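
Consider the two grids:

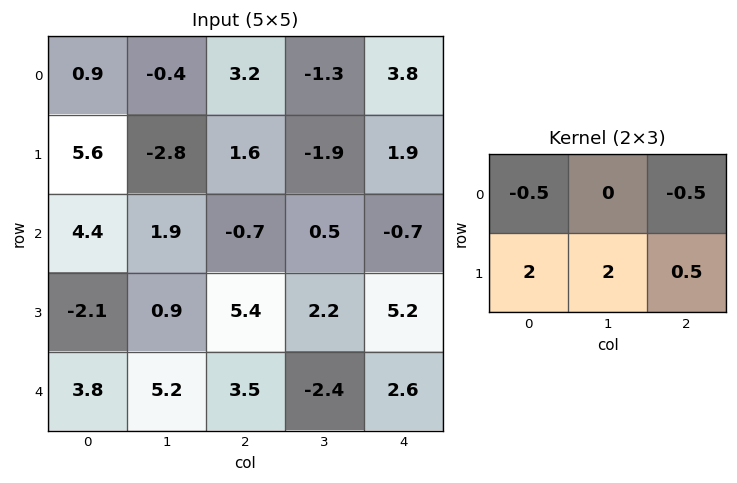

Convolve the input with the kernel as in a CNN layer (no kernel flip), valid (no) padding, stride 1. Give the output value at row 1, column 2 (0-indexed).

The receptive field on the input at this output position is [1.6 -1.9 1.9 / -0.7 0.5 -0.7]. Elementwise product with the kernel and sum: 1.6·-0.5 + 1.9·-0.5 + -0.7·2 + 0.5·2 + -0.7·0.5.

-2.5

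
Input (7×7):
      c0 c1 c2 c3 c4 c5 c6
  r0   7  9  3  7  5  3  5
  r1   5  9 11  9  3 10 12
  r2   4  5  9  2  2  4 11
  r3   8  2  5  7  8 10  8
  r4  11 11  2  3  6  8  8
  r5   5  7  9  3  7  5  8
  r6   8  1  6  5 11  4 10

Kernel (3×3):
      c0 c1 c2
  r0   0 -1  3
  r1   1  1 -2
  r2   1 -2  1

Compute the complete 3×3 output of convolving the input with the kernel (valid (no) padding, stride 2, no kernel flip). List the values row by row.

Output[0,0]: The receptive field on the input at this output position is [7 9 3 / 5 9 11 / 4 5 9]. Elementwise product with the kernel and sum: 9·-1 + 3·3 + 5·1 + 9·1 + 11·-2 + 4·1 + 5·-2 + 9·1.
Output[0,1]: The receptive field on the input at this output position is [3 7 5 / 11 9 3 / 9 2 2]. Elementwise product with the kernel and sum: 7·-1 + 5·3 + 11·1 + 9·1 + 3·-2 + 9·1 + 2·-2 + 2·1.

-5 29 6
13 2 29
1 20 25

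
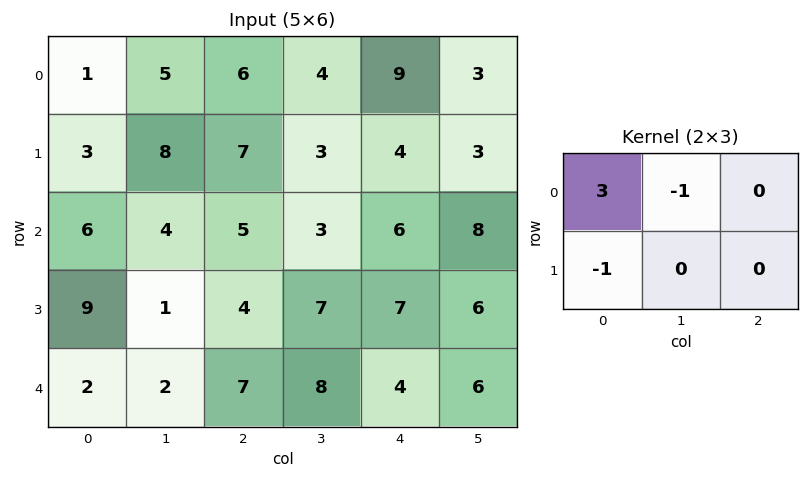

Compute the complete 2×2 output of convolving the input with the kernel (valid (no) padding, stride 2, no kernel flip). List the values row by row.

Output[0,0]: The receptive field on the input at this output position is [1 5 6 / 3 8 7]. Elementwise product with the kernel and sum: 1·3 + 5·-1 + 3·-1.

-5 7
5 8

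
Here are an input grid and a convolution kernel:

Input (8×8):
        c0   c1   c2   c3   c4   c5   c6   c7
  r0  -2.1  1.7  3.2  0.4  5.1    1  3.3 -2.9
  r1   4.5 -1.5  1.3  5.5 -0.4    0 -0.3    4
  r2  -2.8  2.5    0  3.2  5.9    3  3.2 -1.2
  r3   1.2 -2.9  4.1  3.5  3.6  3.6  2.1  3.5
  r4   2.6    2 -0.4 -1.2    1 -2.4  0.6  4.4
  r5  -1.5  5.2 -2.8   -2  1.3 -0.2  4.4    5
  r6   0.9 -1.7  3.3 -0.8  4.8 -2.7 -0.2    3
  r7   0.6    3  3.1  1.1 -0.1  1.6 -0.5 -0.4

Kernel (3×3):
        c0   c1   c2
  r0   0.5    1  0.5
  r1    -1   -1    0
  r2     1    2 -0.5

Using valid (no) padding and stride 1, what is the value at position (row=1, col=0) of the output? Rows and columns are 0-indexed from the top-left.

-4.95

The receptive field on the input at this output position is [4.5 -1.5 1.3 / -2.8 2.5 0 / 1.2 -2.9 4.1]. Elementwise product with the kernel and sum: 4.5·0.5 + -1.5·1 + 1.3·0.5 + -2.8·-1 + 2.5·-1 + 1.2·1 + -2.9·2 + 4.1·-0.5.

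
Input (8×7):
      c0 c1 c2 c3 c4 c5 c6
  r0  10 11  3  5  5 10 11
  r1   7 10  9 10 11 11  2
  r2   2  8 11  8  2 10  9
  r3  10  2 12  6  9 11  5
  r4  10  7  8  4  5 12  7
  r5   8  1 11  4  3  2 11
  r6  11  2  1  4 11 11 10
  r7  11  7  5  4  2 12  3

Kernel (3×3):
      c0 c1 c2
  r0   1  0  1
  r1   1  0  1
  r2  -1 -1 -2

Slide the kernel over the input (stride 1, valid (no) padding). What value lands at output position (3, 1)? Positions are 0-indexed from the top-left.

The receptive field on the input at this output position is [2 12 6 / 7 8 4 / 1 11 4]. Elementwise product with the kernel and sum: 2·1 + 6·1 + 7·1 + 4·1 + 1·-1 + 11·-1 + 4·-2.

-1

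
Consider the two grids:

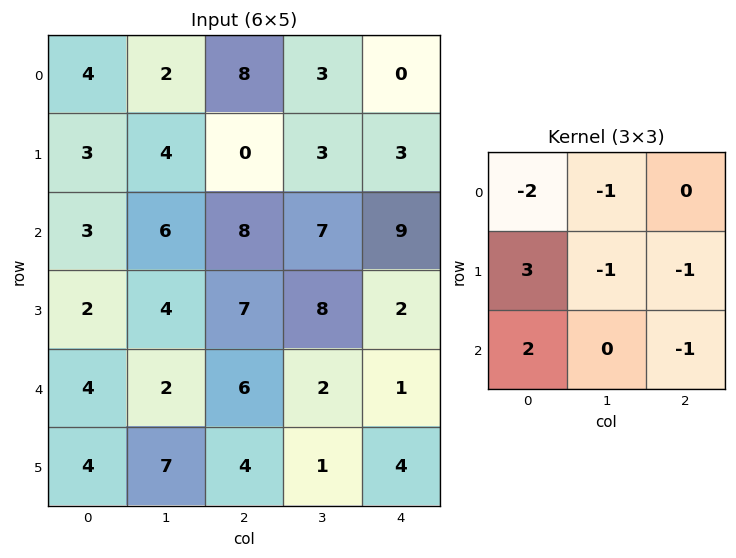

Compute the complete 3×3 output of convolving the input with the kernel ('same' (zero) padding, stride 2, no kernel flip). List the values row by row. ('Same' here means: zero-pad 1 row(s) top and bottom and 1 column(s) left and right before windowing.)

Output[0,0]: The receptive field on the zero-padded input at this output position is [0 0 0 / 0 4 2 / 0 3 4]. Elementwise product with the kernel and sum: 0·-2 + 0·-1 + 0·3 + 4·-1 + 2·-1 + 0·2 + 4·-1.

-10 0 15
-16 -5 19
-15 -4 -11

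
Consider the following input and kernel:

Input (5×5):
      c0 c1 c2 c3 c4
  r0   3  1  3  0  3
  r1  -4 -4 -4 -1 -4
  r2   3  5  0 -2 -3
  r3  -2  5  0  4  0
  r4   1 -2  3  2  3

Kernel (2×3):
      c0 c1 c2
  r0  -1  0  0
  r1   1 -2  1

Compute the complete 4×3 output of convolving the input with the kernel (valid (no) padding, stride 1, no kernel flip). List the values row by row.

Output[0,0]: The receptive field on the input at this output position is [3 1 3 / -4 -4 -4]. Elementwise product with the kernel and sum: 3·-1 + -4·1 + -4·-2 + -4·1.
Output[0,1]: The receptive field on the input at this output position is [1 3 0 / -4 -4 -1]. Elementwise product with the kernel and sum: 1·-1 + -4·1 + -4·-2 + -1·1.

-3 2 -9
-3 7 5
-15 4 -8
10 -11 2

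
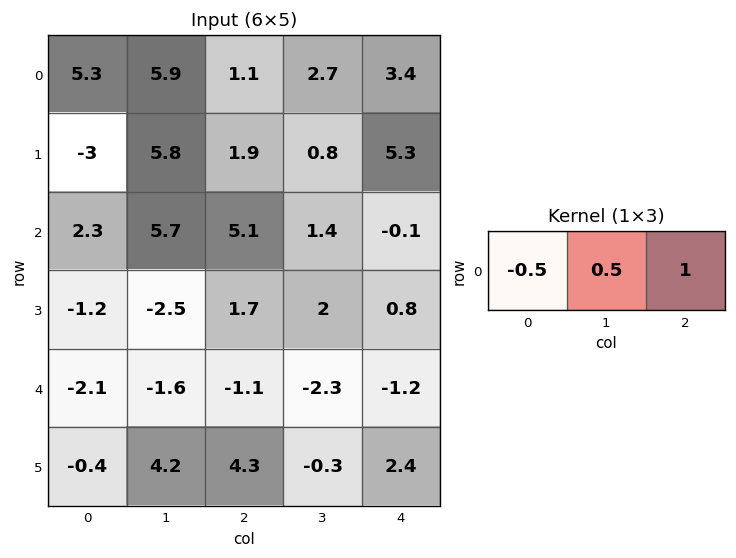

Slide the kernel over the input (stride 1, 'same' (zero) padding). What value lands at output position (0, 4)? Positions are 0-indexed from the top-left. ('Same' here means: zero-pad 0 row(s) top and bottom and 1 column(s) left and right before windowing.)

0.35

The receptive field on the zero-padded input at this output position is [2.7 3.4 0]. Elementwise product with the kernel and sum: 2.7·-0.5 + 3.4·0.5 + 0·1.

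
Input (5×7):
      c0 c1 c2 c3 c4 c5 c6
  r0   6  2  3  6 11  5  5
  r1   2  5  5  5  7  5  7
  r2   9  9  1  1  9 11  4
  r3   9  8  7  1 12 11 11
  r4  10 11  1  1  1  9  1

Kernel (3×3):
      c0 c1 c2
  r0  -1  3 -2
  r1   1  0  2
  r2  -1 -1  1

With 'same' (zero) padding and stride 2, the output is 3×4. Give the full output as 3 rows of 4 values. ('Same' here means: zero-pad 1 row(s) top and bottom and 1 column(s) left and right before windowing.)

7 9 9 -7
13 -3 27 5
33 24 32 31

Output[0,0]: The receptive field on the zero-padded input at this output position is [0 0 0 / 0 6 2 / 0 2 5]. Elementwise product with the kernel and sum: 0·-1 + 0·3 + 0·-2 + 0·1 + 2·2 + 0·-1 + 2·-1 + 5·1.
Output[0,1]: The receptive field on the zero-padded input at this output position is [0 0 0 / 2 3 6 / 5 5 5]. Elementwise product with the kernel and sum: 0·-1 + 0·3 + 0·-2 + 2·1 + 6·2 + 5·-1 + 5·-1 + 5·1.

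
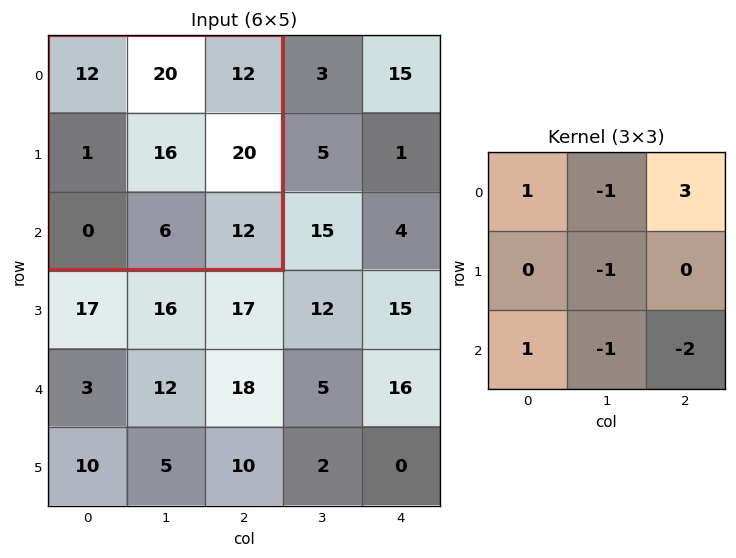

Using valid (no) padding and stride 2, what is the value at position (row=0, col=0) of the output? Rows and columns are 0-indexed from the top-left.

-18

The receptive field on the input at this output position is [12 20 12 / 1 16 20 / 0 6 12]. Elementwise product with the kernel and sum: 12·1 + 20·-1 + 12·3 + 16·-1 + 0·1 + 6·-1 + 12·-2.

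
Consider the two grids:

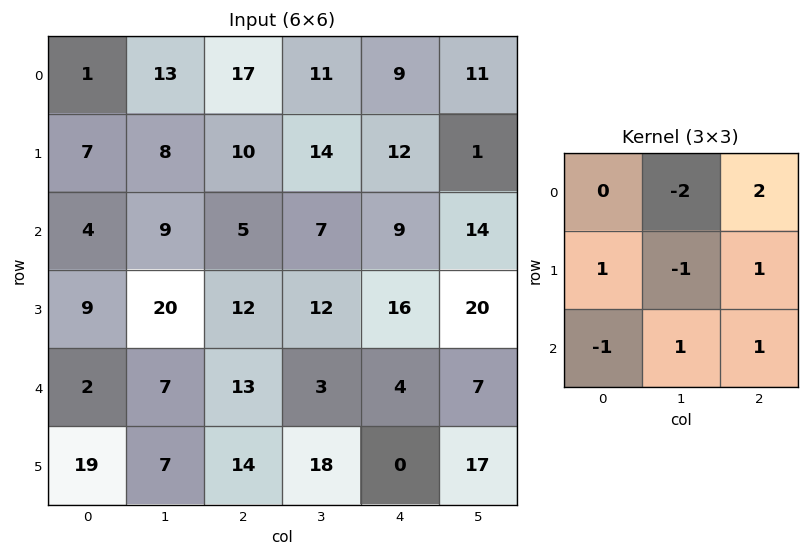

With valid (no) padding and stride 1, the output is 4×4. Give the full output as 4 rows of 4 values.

27 3 15 23
27 23 19 14
11 33 14 34
-6 22 26 13

Output[0,0]: The receptive field on the input at this output position is [1 13 17 / 7 8 10 / 4 9 5]. Elementwise product with the kernel and sum: 13·-2 + 17·2 + 7·1 + 8·-1 + 10·1 + 4·-1 + 9·1 + 5·1.
Output[0,1]: The receptive field on the input at this output position is [13 17 11 / 8 10 14 / 9 5 7]. Elementwise product with the kernel and sum: 17·-2 + 11·2 + 8·1 + 10·-1 + 14·1 + 9·-1 + 5·1 + 7·1.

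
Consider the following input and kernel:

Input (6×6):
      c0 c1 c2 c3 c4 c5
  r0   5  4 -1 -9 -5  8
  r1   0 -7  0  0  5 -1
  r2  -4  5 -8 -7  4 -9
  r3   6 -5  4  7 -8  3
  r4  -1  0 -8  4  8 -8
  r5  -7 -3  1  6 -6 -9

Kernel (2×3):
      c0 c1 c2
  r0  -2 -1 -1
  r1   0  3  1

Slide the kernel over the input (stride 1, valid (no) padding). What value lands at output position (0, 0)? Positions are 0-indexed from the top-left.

-34

The receptive field on the input at this output position is [5 4 -1 / 0 -7 0]. Elementwise product with the kernel and sum: 5·-2 + 4·-1 + -1·-1 + -7·3 + 0·1.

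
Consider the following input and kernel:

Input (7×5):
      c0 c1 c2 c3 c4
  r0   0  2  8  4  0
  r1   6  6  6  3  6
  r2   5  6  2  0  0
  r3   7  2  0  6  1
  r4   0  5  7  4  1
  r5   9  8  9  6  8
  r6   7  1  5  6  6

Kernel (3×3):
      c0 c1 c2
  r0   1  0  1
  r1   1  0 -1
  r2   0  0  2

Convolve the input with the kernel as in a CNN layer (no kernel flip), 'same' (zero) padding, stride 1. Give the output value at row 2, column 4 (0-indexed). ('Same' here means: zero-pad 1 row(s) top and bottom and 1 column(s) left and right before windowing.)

The receptive field on the zero-padded input at this output position is [3 6 0 / 0 0 0 / 6 1 0]. Elementwise product with the kernel and sum: 3·1 + 0·1 + 0·1 + 0·-1 + 0·2.

3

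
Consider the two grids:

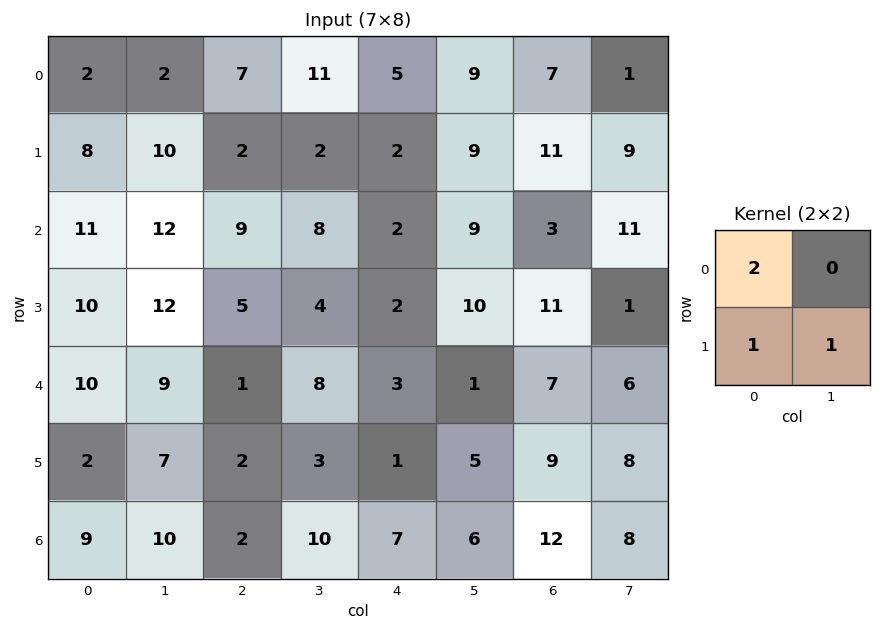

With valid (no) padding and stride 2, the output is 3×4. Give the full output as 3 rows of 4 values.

22 18 21 34
44 27 16 18
29 7 12 31

Output[0,0]: The receptive field on the input at this output position is [2 2 / 8 10]. Elementwise product with the kernel and sum: 2·2 + 8·1 + 10·1.
Output[0,1]: The receptive field on the input at this output position is [7 11 / 2 2]. Elementwise product with the kernel and sum: 7·2 + 2·1 + 2·1.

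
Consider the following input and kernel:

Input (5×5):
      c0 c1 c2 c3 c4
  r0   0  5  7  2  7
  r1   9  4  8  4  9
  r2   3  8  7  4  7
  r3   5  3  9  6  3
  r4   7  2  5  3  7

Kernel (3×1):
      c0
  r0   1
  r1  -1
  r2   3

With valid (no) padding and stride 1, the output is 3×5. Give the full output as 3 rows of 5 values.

0 25 20 10 19
21 5 28 18 11
19 11 13 7 25

Output[0,0]: The receptive field on the input at this output position is [0 / 9 / 3]. Elementwise product with the kernel and sum: 0·1 + 9·-1 + 3·3.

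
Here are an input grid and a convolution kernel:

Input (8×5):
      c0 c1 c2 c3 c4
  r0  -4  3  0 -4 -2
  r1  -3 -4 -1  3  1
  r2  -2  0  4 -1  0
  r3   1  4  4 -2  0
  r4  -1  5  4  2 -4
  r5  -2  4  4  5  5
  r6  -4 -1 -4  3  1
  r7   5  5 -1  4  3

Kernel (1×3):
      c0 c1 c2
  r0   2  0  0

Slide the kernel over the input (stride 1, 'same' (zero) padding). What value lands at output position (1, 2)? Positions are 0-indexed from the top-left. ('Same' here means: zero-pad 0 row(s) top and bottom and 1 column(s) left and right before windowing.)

-8

The receptive field on the zero-padded input at this output position is [-4 -1 3]. Elementwise product with the kernel and sum: -4·2.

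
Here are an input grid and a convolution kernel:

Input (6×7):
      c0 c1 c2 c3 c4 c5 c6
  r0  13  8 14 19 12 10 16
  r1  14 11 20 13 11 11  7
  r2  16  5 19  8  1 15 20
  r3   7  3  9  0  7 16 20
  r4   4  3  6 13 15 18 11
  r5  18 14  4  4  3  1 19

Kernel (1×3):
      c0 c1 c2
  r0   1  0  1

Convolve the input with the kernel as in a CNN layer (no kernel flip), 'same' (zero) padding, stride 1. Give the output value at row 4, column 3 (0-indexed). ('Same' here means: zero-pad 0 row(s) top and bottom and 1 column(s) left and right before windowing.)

The receptive field on the zero-padded input at this output position is [6 13 15]. Elementwise product with the kernel and sum: 6·1 + 15·1.

21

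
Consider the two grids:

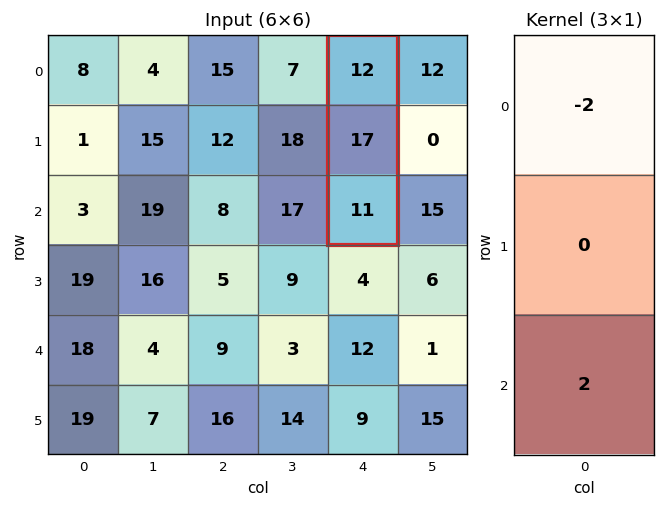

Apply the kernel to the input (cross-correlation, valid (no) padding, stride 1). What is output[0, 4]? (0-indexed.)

-2

The receptive field on the input at this output position is [12 / 17 / 11]. Elementwise product with the kernel and sum: 12·-2 + 11·2.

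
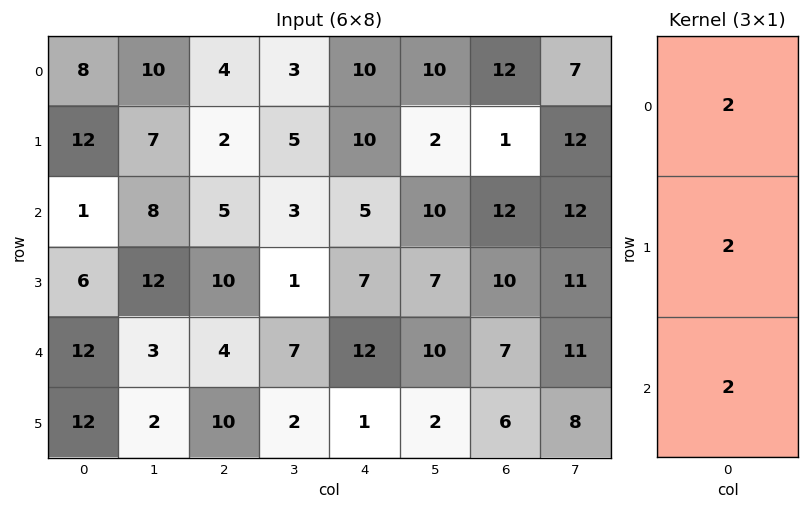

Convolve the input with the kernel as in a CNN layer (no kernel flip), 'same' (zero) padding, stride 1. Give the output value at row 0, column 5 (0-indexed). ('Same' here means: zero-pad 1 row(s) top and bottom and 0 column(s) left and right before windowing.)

The receptive field on the zero-padded input at this output position is [0 / 10 / 2]. Elementwise product with the kernel and sum: 0·2 + 10·2 + 2·2.

24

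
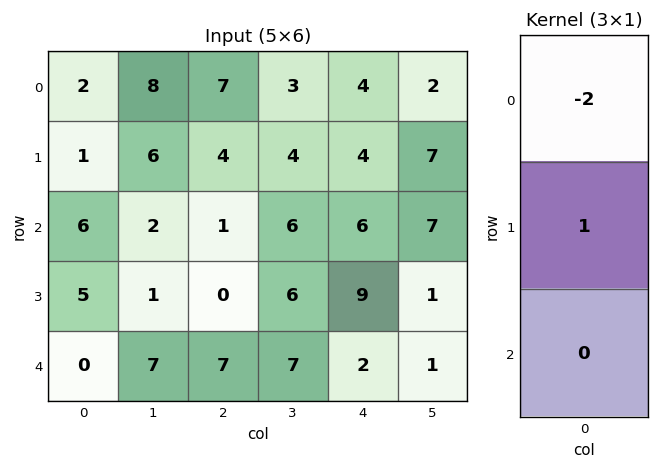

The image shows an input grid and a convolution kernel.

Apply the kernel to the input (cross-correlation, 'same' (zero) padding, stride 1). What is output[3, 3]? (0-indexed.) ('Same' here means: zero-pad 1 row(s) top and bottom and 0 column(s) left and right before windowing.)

The receptive field on the zero-padded input at this output position is [6 / 6 / 7]. Elementwise product with the kernel and sum: 6·-2 + 6·1.

-6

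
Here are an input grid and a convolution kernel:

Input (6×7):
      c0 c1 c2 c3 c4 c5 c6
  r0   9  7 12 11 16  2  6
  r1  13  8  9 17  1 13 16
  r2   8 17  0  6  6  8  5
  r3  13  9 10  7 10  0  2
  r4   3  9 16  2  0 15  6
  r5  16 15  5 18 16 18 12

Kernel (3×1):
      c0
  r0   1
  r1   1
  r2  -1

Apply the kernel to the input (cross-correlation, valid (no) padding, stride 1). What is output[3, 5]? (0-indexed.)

The receptive field on the input at this output position is [0 / 15 / 18]. Elementwise product with the kernel and sum: 0·1 + 15·1 + 18·-1.

-3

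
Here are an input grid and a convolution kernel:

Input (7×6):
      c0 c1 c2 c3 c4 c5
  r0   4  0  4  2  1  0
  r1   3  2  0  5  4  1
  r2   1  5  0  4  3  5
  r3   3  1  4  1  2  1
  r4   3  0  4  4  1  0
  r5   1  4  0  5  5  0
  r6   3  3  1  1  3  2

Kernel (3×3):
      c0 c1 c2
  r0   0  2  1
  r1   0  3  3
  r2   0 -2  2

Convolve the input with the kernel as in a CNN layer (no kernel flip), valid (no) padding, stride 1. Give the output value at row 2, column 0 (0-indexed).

The receptive field on the input at this output position is [1 5 0 / 3 1 4 / 3 0 4]. Elementwise product with the kernel and sum: 5·2 + 0·1 + 1·3 + 4·3 + 0·-2 + 4·2.

33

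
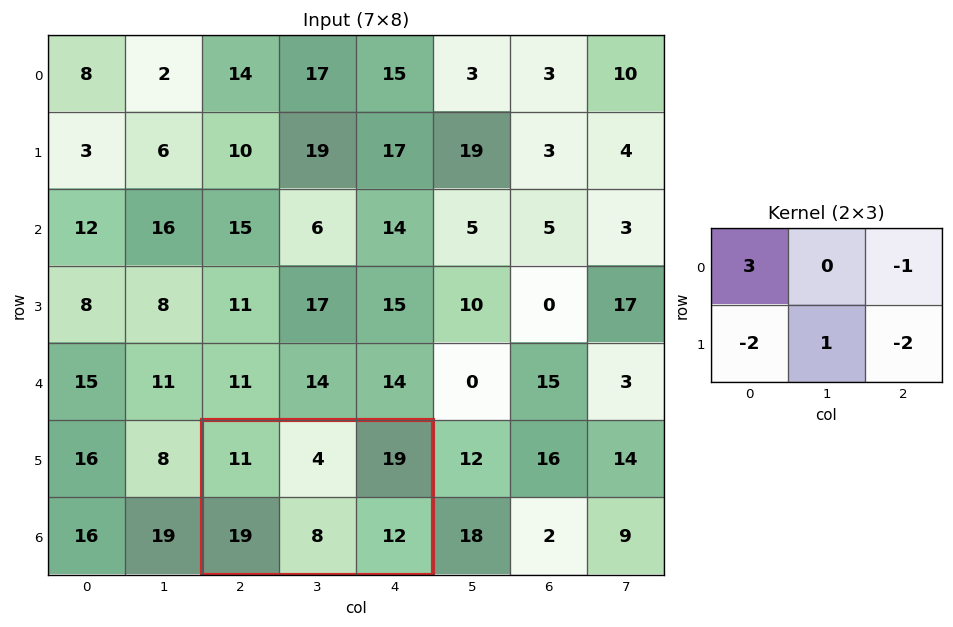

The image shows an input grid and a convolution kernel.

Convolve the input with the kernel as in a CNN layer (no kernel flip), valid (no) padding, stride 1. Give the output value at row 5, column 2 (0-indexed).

The receptive field on the input at this output position is [11 4 19 / 19 8 12]. Elementwise product with the kernel and sum: 11·3 + 19·-1 + 19·-2 + 8·1 + 12·-2.

-40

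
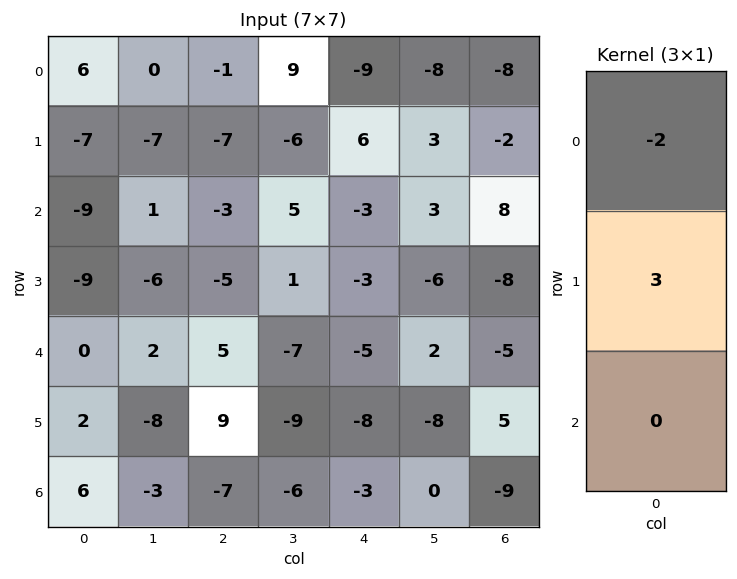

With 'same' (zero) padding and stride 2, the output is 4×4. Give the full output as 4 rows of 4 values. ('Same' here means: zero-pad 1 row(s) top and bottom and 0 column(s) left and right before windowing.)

18 -3 -27 -24
-13 5 -21 28
18 25 -9 1
14 -39 7 -37

Output[0,0]: The receptive field on the zero-padded input at this output position is [0 / 6 / -7]. Elementwise product with the kernel and sum: 0·-2 + 6·3.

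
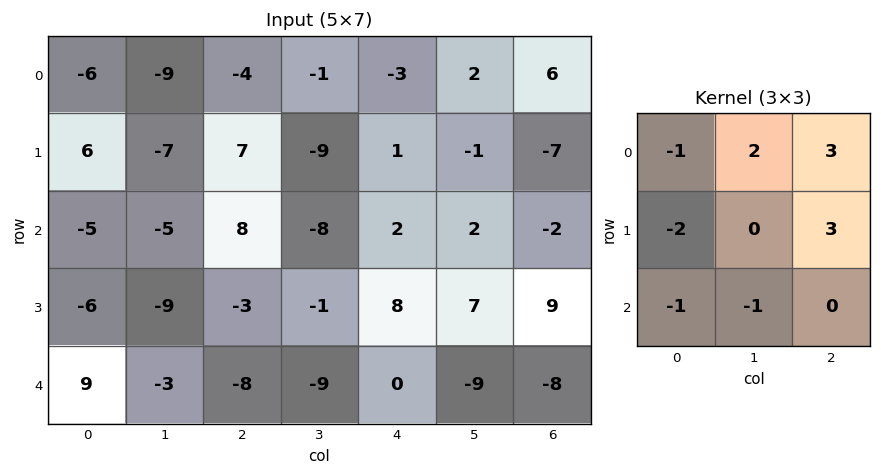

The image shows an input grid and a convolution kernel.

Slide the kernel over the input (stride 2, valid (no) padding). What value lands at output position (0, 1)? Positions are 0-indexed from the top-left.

The receptive field on the input at this output position is [-4 -1 -3 / 7 -9 1 / 8 -8 2]. Elementwise product with the kernel and sum: -4·-1 + -1·2 + -3·3 + 7·-2 + 1·3 + 8·-1 + -8·-1.

-18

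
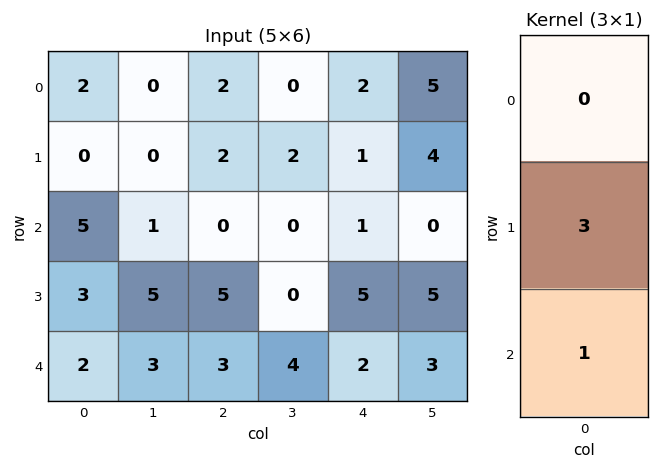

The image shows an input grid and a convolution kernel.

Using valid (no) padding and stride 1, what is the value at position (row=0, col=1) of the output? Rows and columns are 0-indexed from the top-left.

1

The receptive field on the input at this output position is [0 / 0 / 1]. Elementwise product with the kernel and sum: 0·3 + 1·1.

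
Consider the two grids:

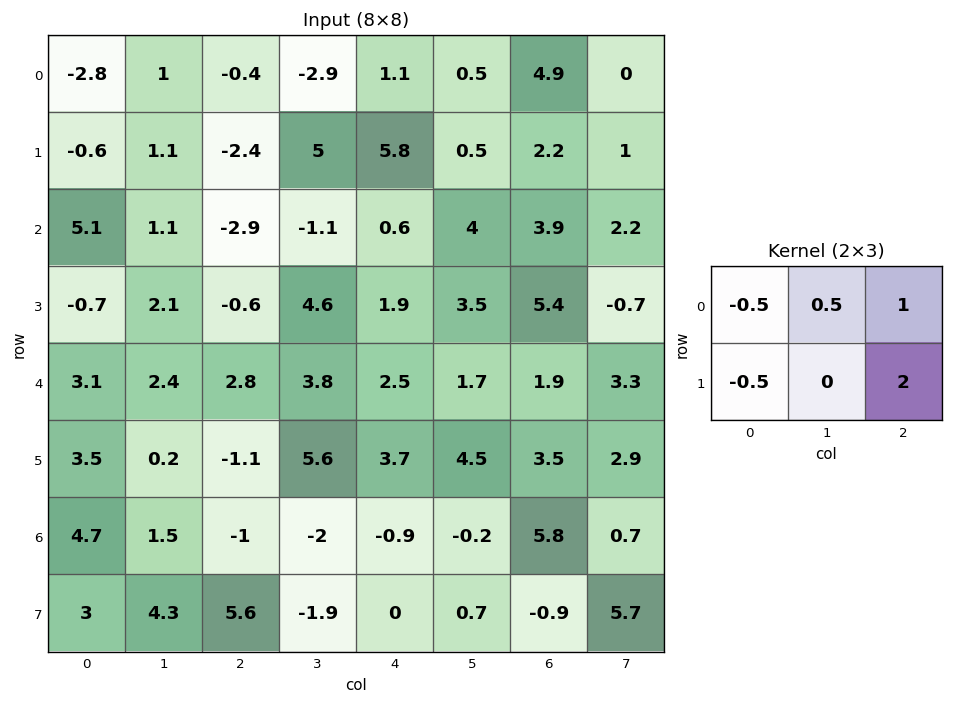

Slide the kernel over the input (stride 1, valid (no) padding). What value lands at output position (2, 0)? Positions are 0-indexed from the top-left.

-5.75

The receptive field on the input at this output position is [5.1 1.1 -2.9 / -0.7 2.1 -0.6]. Elementwise product with the kernel and sum: 5.1·-0.5 + 1.1·0.5 + -2.9·1 + -0.7·-0.5 + -0.6·2.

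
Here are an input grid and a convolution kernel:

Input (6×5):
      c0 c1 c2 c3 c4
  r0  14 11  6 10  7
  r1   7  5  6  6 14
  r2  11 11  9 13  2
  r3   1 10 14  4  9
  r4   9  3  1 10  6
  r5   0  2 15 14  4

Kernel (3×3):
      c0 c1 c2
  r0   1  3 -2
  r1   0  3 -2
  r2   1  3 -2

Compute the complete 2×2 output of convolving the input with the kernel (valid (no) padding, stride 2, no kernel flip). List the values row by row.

Output[0,0]: The receptive field on the input at this output position is [14 11 6 / 7 5 6 / 11 11 9]. Elementwise product with the kernel and sum: 14·1 + 11·3 + 6·-2 + 5·3 + 6·-2 + 11·1 + 11·3 + 9·-2.

64 56
44 57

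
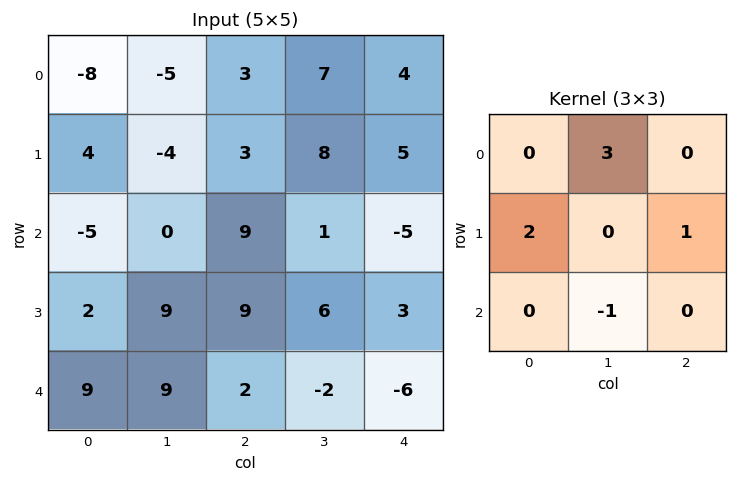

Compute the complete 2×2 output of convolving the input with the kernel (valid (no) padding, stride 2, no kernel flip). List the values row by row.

-4 31
4 26

Output[0,0]: The receptive field on the input at this output position is [-8 -5 3 / 4 -4 3 / -5 0 9]. Elementwise product with the kernel and sum: -5·3 + 4·2 + 3·1 + 0·-1.
Output[0,1]: The receptive field on the input at this output position is [3 7 4 / 3 8 5 / 9 1 -5]. Elementwise product with the kernel and sum: 7·3 + 3·2 + 5·1 + 1·-1.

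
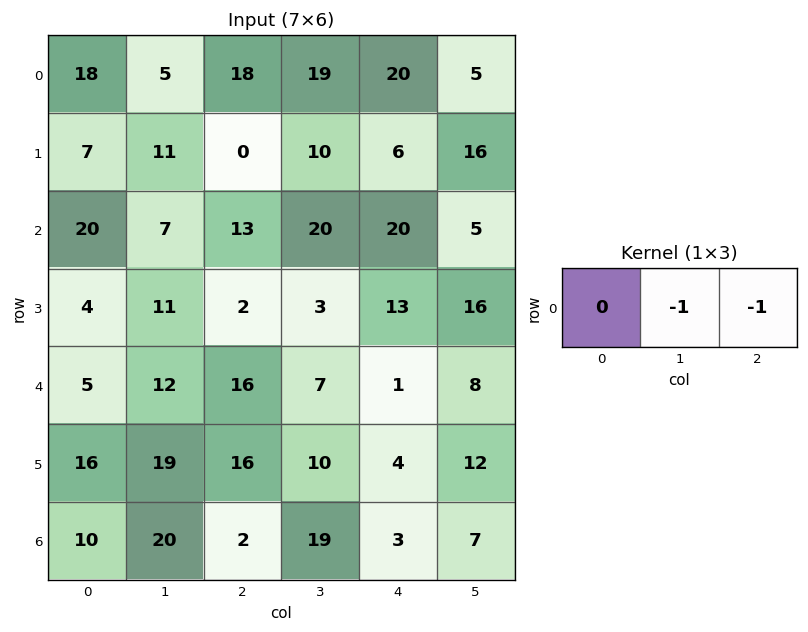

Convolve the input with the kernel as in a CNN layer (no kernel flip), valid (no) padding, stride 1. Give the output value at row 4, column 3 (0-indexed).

The receptive field on the input at this output position is [7 1 8]. Elementwise product with the kernel and sum: 1·-1 + 8·-1.

-9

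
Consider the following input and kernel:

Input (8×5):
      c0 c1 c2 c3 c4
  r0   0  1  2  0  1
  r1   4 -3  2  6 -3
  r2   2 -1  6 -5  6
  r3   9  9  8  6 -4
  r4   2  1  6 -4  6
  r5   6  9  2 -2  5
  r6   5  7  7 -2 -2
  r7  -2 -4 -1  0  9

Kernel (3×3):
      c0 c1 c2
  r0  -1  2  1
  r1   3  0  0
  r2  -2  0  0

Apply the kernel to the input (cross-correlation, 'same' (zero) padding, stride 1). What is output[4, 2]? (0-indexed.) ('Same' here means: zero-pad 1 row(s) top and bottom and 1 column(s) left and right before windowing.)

-2

The receptive field on the zero-padded input at this output position is [9 8 6 / 1 6 -4 / 9 2 -2]. Elementwise product with the kernel and sum: 9·-1 + 8·2 + 6·1 + 1·3 + 9·-2.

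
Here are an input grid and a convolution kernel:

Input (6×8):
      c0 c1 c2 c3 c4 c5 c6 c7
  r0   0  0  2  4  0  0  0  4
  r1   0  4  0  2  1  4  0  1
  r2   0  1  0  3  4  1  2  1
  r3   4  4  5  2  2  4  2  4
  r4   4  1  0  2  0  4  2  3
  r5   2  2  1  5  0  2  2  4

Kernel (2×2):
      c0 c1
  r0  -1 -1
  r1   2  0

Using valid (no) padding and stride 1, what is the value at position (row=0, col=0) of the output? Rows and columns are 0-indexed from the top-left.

The receptive field on the input at this output position is [0 0 / 0 4]. Elementwise product with the kernel and sum: 0·-1 + 0·-1 + 0·2.

0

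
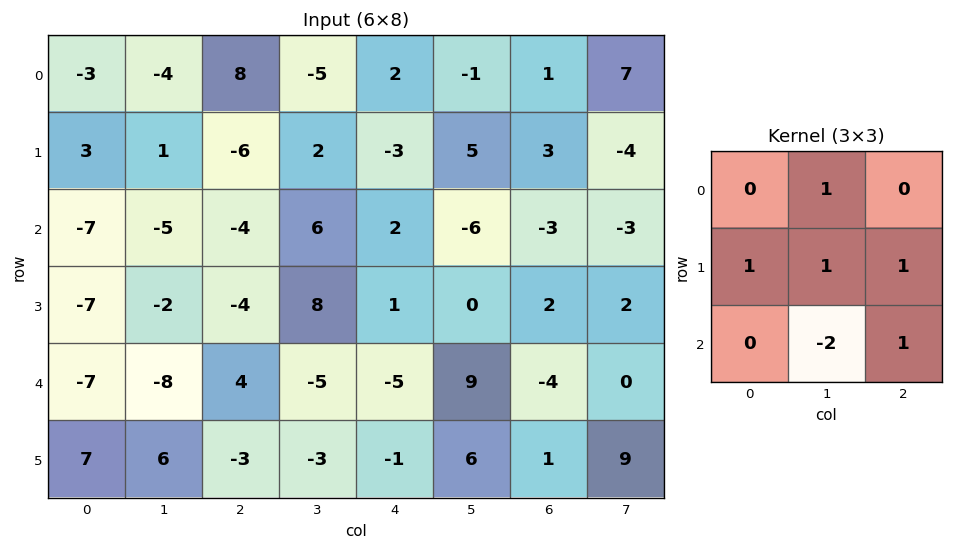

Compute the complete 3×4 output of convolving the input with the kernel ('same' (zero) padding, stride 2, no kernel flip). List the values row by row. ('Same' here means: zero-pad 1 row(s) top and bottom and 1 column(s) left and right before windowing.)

Output[0,0]: The receptive field on the zero-padded input at this output position is [0 0 0 / 0 -3 -4 / 0 3 1]. Elementwise product with the kernel and sum: 0·1 + 0·1 + -3·1 + -4·1 + 3·-2 + 1·1.
Output[0,1]: The receptive field on the zero-padded input at this output position is [0 0 0 / -4 8 -5 / 1 -6 2]. Elementwise product with the kernel and sum: 0·1 + -4·1 + 8·1 + -5·1 + -6·-2 + 2·1.

-12 13 7 -3
3 7 -3 -11
-30 -10 8 14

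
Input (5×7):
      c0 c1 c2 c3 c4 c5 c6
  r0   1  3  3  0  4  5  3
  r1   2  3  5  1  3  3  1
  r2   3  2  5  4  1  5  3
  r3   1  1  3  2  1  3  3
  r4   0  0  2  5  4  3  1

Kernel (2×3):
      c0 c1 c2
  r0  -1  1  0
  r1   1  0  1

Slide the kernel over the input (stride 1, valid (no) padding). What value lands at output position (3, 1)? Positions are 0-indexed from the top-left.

The receptive field on the input at this output position is [1 3 2 / 0 2 5]. Elementwise product with the kernel and sum: 1·-1 + 3·1 + 0·1 + 5·1.

7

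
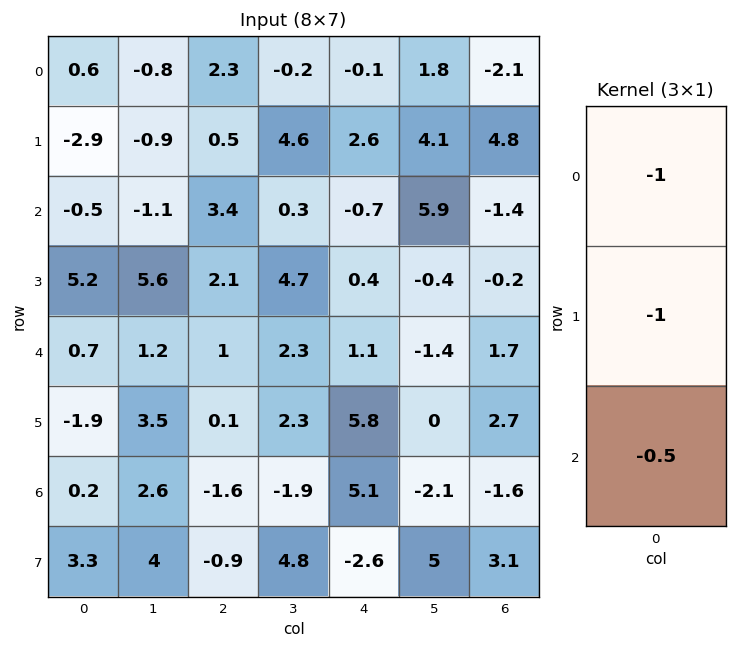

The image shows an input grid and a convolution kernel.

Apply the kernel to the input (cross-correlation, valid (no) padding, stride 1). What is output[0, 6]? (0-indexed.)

The receptive field on the input at this output position is [-2.1 / 4.8 / -1.4]. Elementwise product with the kernel and sum: -2.1·-1 + 4.8·-1 + -1.4·-0.5.

-2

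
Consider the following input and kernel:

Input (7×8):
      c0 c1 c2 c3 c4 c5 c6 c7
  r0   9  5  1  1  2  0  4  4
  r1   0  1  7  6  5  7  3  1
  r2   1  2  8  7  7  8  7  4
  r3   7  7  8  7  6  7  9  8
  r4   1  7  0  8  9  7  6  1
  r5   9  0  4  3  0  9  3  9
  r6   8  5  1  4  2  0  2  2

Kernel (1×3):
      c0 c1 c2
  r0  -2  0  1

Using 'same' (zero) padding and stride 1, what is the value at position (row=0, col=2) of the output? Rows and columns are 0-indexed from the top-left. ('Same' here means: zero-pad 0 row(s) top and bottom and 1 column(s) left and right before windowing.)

-9

The receptive field on the zero-padded input at this output position is [5 1 1]. Elementwise product with the kernel and sum: 5·-2 + 1·1.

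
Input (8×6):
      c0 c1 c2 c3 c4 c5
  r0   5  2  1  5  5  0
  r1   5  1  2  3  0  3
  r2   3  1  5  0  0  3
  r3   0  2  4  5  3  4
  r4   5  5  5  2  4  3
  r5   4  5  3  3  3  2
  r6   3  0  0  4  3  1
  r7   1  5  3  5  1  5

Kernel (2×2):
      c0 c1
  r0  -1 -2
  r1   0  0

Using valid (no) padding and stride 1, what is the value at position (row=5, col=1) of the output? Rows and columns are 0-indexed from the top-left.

-11

The receptive field on the input at this output position is [5 3 / 0 0]. Elementwise product with the kernel and sum: 5·-1 + 3·-2.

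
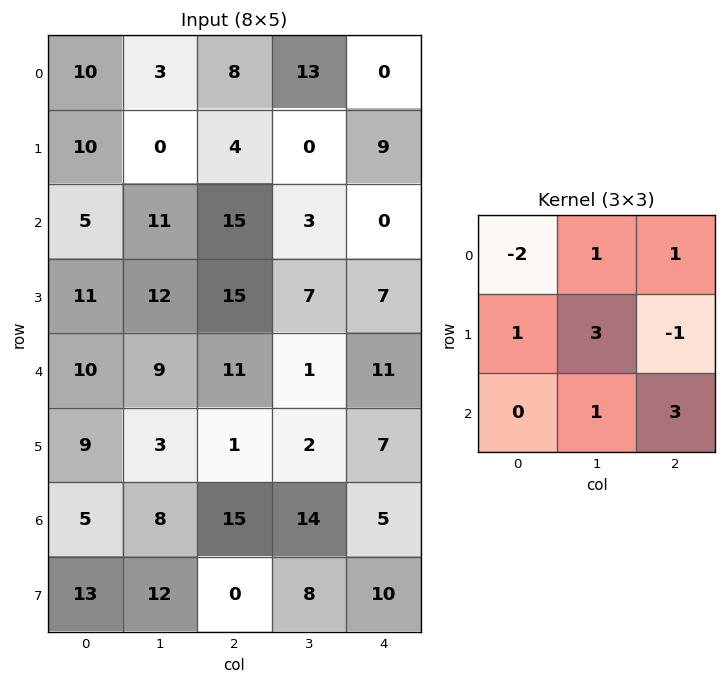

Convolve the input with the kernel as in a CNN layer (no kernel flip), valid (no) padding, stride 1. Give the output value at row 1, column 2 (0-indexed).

The receptive field on the input at this output position is [4 0 9 / 15 3 0 / 15 7 7]. Elementwise product with the kernel and sum: 4·-2 + 0·1 + 9·1 + 15·1 + 3·3 + 0·-1 + 7·1 + 7·3.

53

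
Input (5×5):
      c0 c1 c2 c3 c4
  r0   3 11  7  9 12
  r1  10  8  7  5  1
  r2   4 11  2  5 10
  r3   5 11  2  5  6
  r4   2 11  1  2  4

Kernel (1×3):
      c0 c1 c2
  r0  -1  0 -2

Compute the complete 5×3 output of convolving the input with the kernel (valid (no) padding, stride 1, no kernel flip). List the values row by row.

-17 -29 -31
-24 -18 -9
-8 -21 -22
-9 -21 -14
-4 -15 -9

Output[0,0]: The receptive field on the input at this output position is [3 11 7]. Elementwise product with the kernel and sum: 3·-1 + 7·-2.
Output[0,1]: The receptive field on the input at this output position is [11 7 9]. Elementwise product with the kernel and sum: 11·-1 + 9·-2.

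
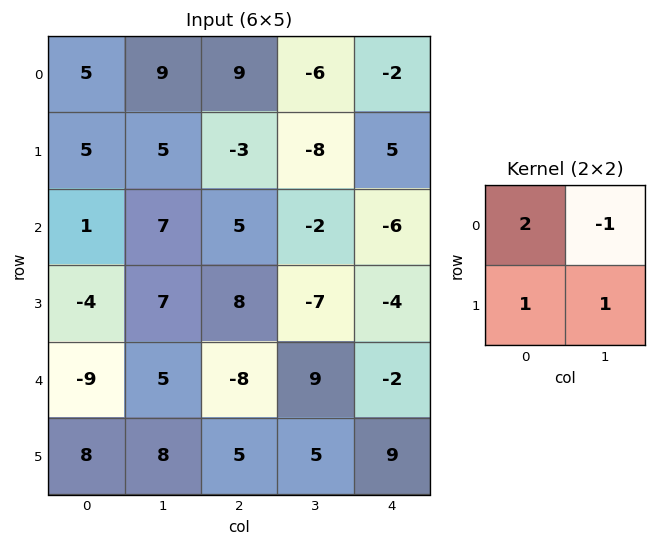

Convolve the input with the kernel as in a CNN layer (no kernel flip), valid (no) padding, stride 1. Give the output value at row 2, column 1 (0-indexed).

The receptive field on the input at this output position is [7 5 / 7 8]. Elementwise product with the kernel and sum: 7·2 + 5·-1 + 7·1 + 8·1.

24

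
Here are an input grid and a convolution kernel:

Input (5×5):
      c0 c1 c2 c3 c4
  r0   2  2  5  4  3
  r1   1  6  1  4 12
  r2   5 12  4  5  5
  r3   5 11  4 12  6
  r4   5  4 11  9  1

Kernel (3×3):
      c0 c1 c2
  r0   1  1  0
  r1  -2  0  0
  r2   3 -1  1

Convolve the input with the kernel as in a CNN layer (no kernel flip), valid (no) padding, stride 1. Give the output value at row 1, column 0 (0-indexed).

5

The receptive field on the input at this output position is [1 6 1 / 5 12 4 / 5 11 4]. Elementwise product with the kernel and sum: 1·1 + 6·1 + 5·-2 + 5·3 + 11·-1 + 4·1.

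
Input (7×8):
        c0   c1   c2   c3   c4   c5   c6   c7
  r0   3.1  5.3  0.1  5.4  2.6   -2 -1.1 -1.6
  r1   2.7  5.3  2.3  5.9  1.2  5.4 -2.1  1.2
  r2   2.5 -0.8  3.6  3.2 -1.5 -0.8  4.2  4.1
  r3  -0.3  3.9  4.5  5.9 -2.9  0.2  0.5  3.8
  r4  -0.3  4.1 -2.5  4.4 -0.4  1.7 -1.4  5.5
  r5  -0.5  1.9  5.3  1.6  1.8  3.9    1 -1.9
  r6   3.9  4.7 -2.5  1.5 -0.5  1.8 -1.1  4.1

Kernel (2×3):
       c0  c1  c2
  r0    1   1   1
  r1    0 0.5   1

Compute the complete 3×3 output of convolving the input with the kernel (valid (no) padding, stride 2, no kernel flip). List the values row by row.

13.45 12.25 0.1
11.75 5.35 2.5
7.55 4.1 2.85

Output[0,0]: The receptive field on the input at this output position is [3.1 5.3 0.1 / 2.7 5.3 2.3]. Elementwise product with the kernel and sum: 3.1·1 + 5.3·1 + 0.1·1 + 5.3·0.5 + 2.3·1.
Output[0,1]: The receptive field on the input at this output position is [0.1 5.4 2.6 / 2.3 5.9 1.2]. Elementwise product with the kernel and sum: 0.1·1 + 5.4·1 + 2.6·1 + 5.9·0.5 + 1.2·1.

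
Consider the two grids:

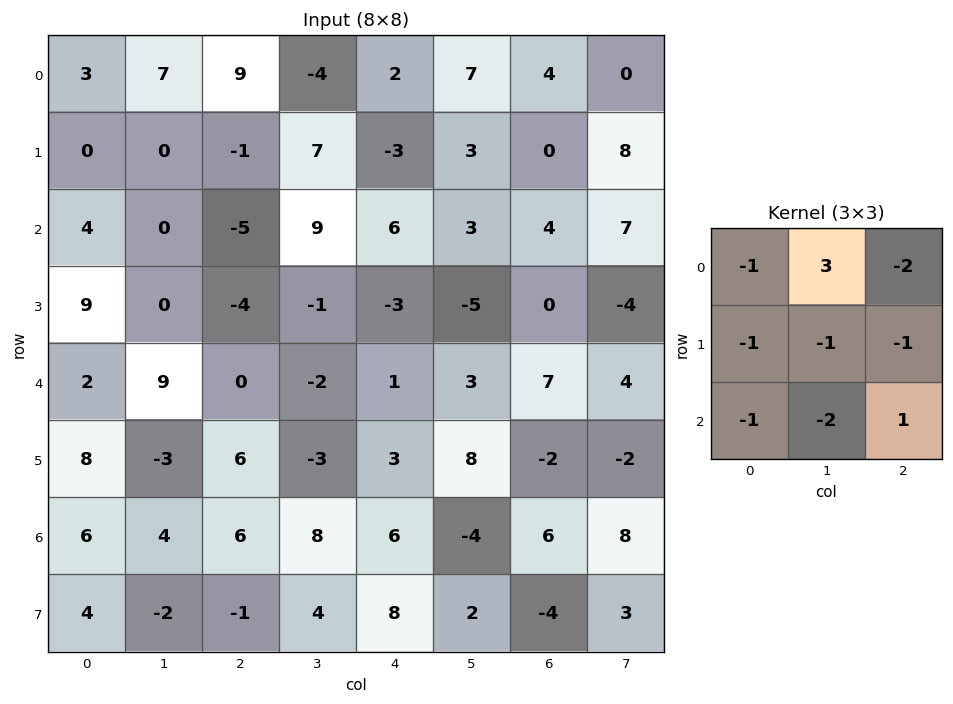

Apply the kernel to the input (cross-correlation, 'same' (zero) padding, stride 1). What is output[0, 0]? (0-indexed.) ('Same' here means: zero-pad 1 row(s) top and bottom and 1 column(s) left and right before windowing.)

-10

The receptive field on the zero-padded input at this output position is [0 0 0 / 0 3 7 / 0 0 0]. Elementwise product with the kernel and sum: 0·-1 + 0·3 + 0·-2 + 0·-1 + 3·-1 + 7·-1 + 0·-1 + 0·-2 + 0·1.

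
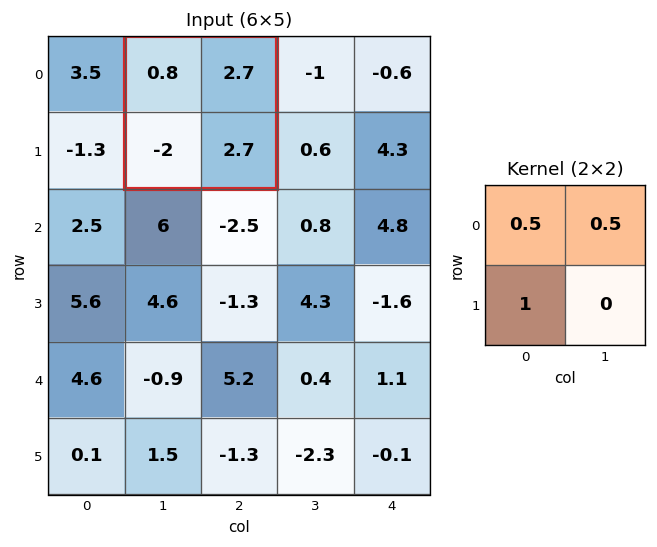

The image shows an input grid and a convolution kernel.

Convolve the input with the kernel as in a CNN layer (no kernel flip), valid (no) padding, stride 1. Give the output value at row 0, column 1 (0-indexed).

-0.25

The receptive field on the input at this output position is [0.8 2.7 / -2 2.7]. Elementwise product with the kernel and sum: 0.8·0.5 + 2.7·0.5 + -2·1.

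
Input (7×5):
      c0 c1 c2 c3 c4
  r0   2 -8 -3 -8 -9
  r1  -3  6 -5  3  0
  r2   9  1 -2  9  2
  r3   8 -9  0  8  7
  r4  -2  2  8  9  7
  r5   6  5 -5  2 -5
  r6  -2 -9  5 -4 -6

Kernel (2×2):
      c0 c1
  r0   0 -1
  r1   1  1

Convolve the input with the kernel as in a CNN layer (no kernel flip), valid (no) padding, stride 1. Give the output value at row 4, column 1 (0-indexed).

The receptive field on the input at this output position is [2 8 / 5 -5]. Elementwise product with the kernel and sum: 8·-1 + 5·1 + -5·1.

-8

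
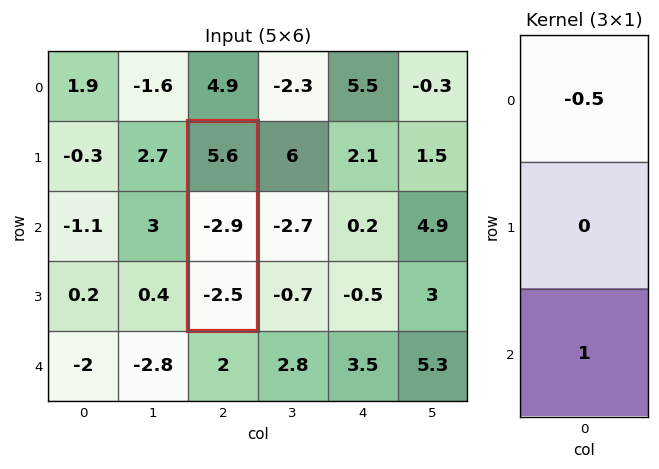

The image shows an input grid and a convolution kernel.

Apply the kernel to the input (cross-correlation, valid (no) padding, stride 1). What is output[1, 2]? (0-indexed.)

The receptive field on the input at this output position is [5.6 / -2.9 / -2.5]. Elementwise product with the kernel and sum: 5.6·-0.5 + -2.5·1.

-5.3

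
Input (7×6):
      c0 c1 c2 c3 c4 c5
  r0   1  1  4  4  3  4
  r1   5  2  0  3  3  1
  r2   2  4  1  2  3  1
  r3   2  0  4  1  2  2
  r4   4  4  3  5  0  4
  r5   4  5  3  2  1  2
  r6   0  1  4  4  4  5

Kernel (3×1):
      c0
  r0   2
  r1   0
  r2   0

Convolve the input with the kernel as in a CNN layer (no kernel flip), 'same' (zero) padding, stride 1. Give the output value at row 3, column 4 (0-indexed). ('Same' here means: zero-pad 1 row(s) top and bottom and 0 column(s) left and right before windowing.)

6

The receptive field on the zero-padded input at this output position is [3 / 2 / 0]. Elementwise product with the kernel and sum: 3·2.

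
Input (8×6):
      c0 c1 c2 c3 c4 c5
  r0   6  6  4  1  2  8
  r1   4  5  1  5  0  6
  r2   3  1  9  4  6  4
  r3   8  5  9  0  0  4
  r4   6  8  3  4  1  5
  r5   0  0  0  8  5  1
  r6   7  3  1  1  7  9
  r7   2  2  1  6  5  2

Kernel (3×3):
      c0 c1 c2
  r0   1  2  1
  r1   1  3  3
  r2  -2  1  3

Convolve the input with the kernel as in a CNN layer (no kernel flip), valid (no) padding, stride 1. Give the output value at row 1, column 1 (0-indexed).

The receptive field on the input at this output position is [5 1 5 / 1 9 4 / 5 9 0]. Elementwise product with the kernel and sum: 5·1 + 1·2 + 5·1 + 1·1 + 9·3 + 4·3 + 5·-2 + 9·1 + 0·3.

51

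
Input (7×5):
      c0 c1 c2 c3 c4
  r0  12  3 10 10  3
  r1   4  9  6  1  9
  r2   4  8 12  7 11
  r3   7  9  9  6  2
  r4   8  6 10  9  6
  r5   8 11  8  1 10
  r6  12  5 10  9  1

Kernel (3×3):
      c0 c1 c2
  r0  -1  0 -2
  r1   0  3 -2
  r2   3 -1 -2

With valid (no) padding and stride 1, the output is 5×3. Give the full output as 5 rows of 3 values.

Output[0,0]: The receptive field on the input at this output position is [12 3 10 / 4 9 6 / 4 8 12]. Elementwise product with the kernel and sum: 12·-1 + 10·-2 + 9·3 + 6·-2 + 4·3 + 8·-1 + 12·-2.
Output[0,1]: The receptive field on the input at this output position is [3 10 10 / 9 6 1 / 8 12 7]. Elementwise product with the kernel and sum: 3·-1 + 10·-2 + 6·3 + 1·-2 + 8·3 + 12·-1 + 7·-2.

-37 -9 -24
-22 17 -8
-21 -17 -11
-30 14 5
0 -15 -20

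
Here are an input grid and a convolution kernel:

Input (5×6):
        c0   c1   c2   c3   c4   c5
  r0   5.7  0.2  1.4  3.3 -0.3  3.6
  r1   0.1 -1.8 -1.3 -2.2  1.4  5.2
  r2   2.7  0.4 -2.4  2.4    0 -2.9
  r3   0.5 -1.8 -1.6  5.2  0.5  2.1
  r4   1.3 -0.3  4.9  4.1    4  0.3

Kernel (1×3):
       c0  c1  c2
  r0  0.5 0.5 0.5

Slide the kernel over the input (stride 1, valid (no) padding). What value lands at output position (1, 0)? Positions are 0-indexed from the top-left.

-1.5

The receptive field on the input at this output position is [0.1 -1.8 -1.3]. Elementwise product with the kernel and sum: 0.1·0.5 + -1.8·0.5 + -1.3·0.5.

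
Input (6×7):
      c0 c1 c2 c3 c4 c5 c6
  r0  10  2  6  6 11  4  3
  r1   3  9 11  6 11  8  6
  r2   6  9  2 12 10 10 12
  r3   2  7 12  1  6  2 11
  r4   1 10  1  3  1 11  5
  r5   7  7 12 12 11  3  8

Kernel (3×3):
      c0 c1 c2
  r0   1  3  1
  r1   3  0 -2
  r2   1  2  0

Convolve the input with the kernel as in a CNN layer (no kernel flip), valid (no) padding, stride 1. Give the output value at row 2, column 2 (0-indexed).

79

The receptive field on the input at this output position is [2 12 10 / 12 1 6 / 1 3 1]. Elementwise product with the kernel and sum: 2·1 + 12·3 + 10·1 + 12·3 + 6·-2 + 1·1 + 3·2.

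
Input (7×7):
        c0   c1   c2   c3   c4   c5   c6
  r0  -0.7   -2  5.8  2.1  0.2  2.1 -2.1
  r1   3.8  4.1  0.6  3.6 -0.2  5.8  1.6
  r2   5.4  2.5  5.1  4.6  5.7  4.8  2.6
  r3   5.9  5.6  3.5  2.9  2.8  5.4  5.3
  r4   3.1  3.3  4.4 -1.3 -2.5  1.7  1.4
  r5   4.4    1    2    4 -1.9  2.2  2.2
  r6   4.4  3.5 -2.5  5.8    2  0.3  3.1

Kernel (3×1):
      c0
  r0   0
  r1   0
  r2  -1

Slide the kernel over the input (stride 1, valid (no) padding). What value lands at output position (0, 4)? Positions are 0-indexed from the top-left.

-5.7

The receptive field on the input at this output position is [0.2 / -0.2 / 5.7]. Elementwise product with the kernel and sum: 5.7·-1.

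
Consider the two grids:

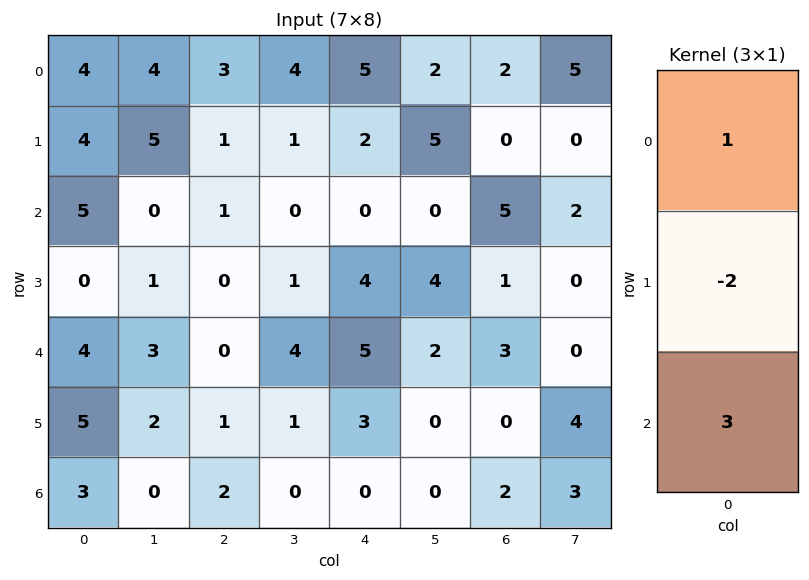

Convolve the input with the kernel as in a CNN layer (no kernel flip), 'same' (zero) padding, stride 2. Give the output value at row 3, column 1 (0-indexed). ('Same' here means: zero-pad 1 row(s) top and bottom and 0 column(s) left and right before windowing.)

The receptive field on the zero-padded input at this output position is [1 / 2 / 0]. Elementwise product with the kernel and sum: 1·1 + 2·-2 + 0·3.

-3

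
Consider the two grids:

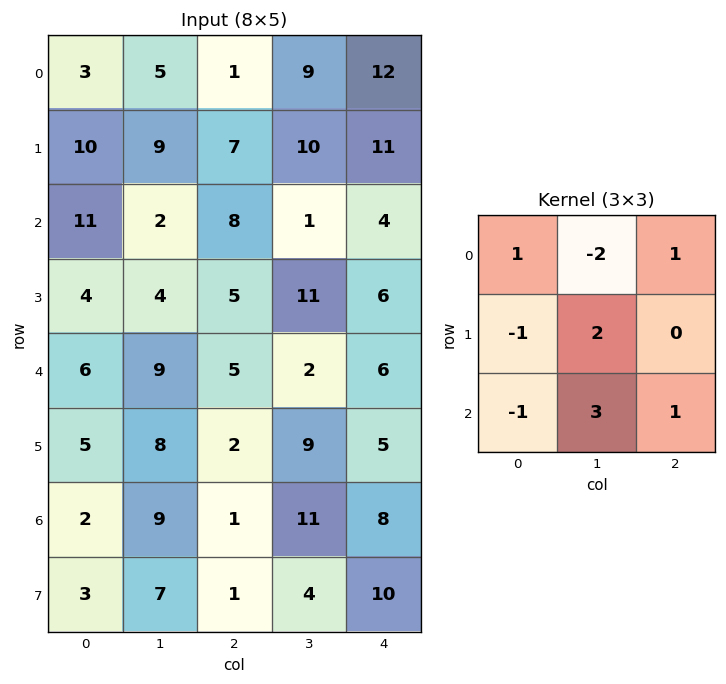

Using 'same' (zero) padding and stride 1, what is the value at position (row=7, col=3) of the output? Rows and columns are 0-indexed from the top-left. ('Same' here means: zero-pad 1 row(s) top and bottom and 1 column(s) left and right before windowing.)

The receptive field on the zero-padded input at this output position is [1 11 8 / 1 4 10 / 0 0 0]. Elementwise product with the kernel and sum: 1·1 + 11·-2 + 8·1 + 1·-1 + 4·2 + 0·-1 + 0·3 + 0·1.

-6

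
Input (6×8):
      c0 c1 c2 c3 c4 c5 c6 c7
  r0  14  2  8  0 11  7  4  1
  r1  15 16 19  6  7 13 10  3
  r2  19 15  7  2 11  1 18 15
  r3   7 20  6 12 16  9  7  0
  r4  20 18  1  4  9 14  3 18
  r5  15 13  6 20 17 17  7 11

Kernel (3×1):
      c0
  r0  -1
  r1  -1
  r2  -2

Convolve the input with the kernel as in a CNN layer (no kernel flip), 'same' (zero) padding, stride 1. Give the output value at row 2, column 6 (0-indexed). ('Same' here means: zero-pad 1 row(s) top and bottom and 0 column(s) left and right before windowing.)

-42

The receptive field on the zero-padded input at this output position is [10 / 18 / 7]. Elementwise product with the kernel and sum: 10·-1 + 18·-1 + 7·-2.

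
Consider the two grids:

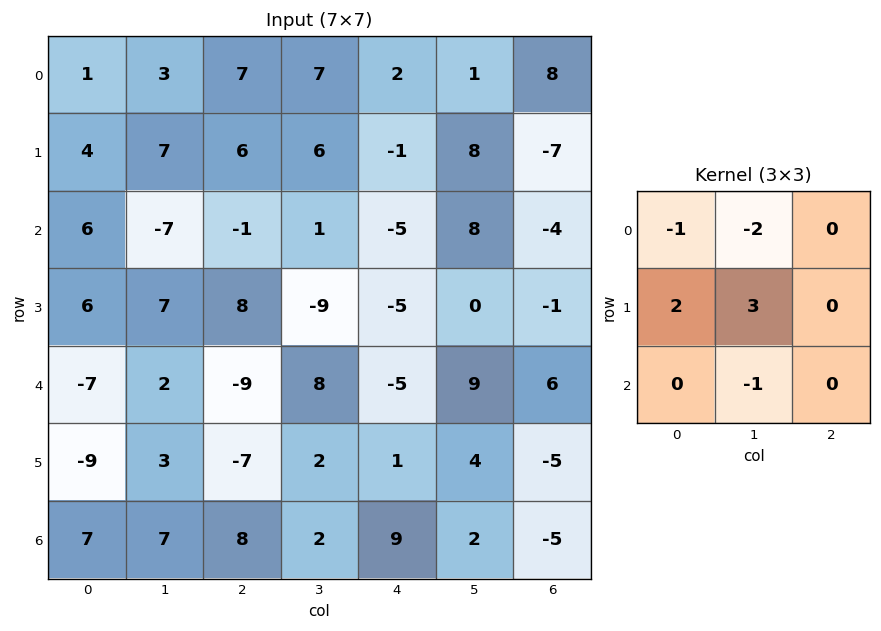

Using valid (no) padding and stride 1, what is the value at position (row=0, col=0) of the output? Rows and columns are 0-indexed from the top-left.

29

The receptive field on the input at this output position is [1 3 7 / 4 7 6 / 6 -7 -1]. Elementwise product with the kernel and sum: 1·-1 + 3·-2 + 4·2 + 7·3 + -7·-1.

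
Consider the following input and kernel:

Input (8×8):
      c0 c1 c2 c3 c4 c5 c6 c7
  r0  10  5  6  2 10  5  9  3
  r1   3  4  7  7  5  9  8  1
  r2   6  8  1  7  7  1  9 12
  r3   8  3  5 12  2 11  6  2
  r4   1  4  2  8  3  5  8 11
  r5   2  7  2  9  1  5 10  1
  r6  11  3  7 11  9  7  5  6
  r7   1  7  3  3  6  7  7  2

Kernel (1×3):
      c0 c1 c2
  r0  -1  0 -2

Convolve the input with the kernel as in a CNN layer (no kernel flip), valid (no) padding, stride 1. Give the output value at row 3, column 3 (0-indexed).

-34

The receptive field on the input at this output position is [12 2 11]. Elementwise product with the kernel and sum: 12·-1 + 11·-2.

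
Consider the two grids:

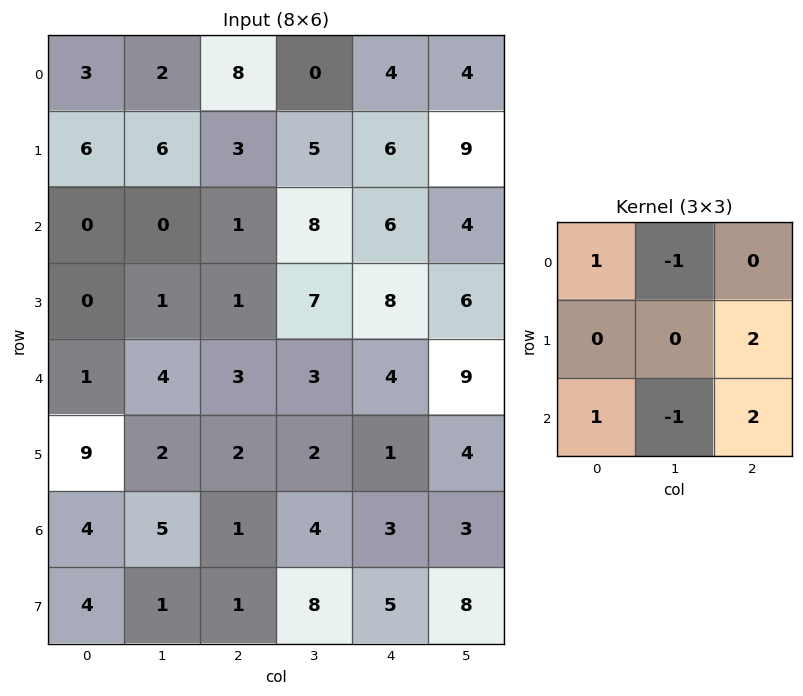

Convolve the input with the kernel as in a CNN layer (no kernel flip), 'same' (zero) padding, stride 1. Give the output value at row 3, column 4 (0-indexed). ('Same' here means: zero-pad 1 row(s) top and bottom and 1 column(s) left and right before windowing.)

The receptive field on the zero-padded input at this output position is [8 6 4 / 7 8 6 / 3 4 9]. Elementwise product with the kernel and sum: 8·1 + 6·-1 + 6·2 + 3·1 + 4·-1 + 9·2.

31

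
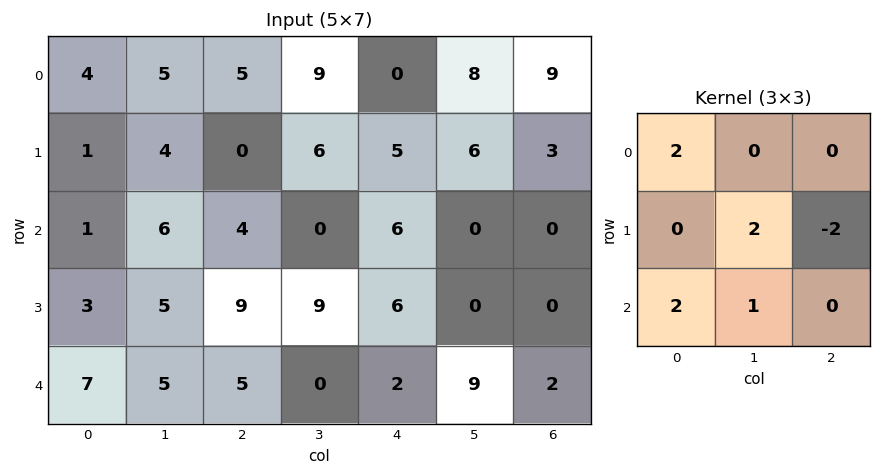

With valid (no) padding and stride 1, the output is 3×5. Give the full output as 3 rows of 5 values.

24 14 20 22 18
17 35 15 48 22
13 27 24 14 25

Output[0,0]: The receptive field on the input at this output position is [4 5 5 / 1 4 0 / 1 6 4]. Elementwise product with the kernel and sum: 4·2 + 4·2 + 0·-2 + 1·2 + 6·1.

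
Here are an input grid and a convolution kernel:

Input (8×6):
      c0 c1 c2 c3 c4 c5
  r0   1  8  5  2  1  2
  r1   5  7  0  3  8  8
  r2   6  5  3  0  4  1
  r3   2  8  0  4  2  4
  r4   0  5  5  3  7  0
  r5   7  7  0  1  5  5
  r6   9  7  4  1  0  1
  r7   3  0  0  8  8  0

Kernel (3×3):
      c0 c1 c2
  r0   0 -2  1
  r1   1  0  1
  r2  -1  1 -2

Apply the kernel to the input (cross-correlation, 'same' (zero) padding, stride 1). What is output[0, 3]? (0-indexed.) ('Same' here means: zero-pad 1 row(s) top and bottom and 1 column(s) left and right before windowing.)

-7

The receptive field on the zero-padded input at this output position is [0 0 0 / 5 2 1 / 0 3 8]. Elementwise product with the kernel and sum: 0·-2 + 0·1 + 5·1 + 1·1 + 0·-1 + 3·1 + 8·-2.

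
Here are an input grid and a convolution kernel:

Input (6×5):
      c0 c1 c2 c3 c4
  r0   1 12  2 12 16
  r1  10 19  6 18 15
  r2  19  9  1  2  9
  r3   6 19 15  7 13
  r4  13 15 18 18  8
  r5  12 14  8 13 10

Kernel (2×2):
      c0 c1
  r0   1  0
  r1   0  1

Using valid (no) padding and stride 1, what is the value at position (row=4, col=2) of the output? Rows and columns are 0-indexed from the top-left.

31

The receptive field on the input at this output position is [18 18 / 8 13]. Elementwise product with the kernel and sum: 18·1 + 13·1.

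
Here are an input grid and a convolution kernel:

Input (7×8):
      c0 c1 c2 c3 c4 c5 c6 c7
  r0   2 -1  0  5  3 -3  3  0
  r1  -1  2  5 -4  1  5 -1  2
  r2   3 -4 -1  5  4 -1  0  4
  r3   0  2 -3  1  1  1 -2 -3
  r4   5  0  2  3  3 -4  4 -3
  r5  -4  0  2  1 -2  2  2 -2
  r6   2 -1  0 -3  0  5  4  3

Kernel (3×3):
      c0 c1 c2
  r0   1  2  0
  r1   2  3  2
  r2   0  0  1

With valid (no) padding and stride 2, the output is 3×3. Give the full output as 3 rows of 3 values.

13 14 12
-3 11 7
1 11 5

Output[0,0]: The receptive field on the input at this output position is [2 -1 0 / -1 2 5 / 3 -4 -1]. Elementwise product with the kernel and sum: 2·1 + -1·2 + -1·2 + 2·3 + 5·2 + -1·1.
Output[0,1]: The receptive field on the input at this output position is [0 5 3 / 5 -4 1 / -1 5 4]. Elementwise product with the kernel and sum: 0·1 + 5·2 + 5·2 + -4·3 + 1·2 + 4·1.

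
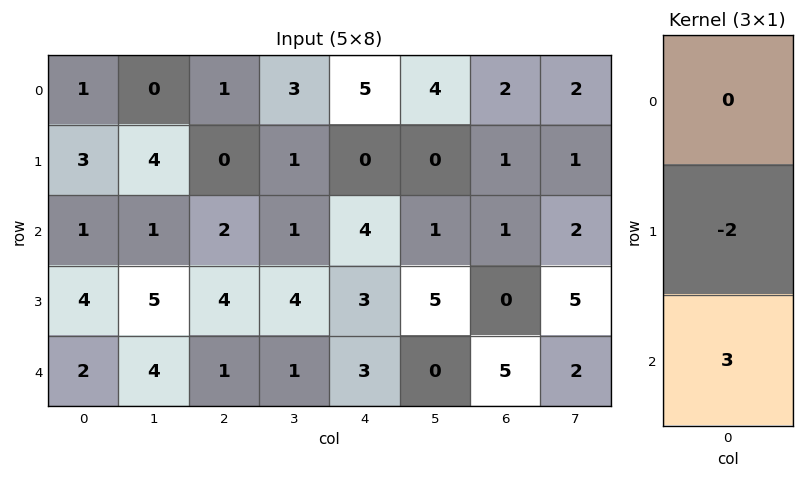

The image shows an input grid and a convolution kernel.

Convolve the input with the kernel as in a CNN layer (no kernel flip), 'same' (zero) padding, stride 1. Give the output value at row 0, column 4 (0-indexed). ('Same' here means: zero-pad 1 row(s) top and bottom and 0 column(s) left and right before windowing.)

The receptive field on the zero-padded input at this output position is [0 / 5 / 0]. Elementwise product with the kernel and sum: 5·-2 + 0·3.

-10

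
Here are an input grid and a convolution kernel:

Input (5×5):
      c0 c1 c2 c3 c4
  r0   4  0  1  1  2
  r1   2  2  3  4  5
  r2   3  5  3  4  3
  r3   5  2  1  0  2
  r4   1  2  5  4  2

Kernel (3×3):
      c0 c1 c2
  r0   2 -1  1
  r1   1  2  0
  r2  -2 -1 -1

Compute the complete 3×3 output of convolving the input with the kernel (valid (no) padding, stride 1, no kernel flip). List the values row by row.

Output[0,0]: The receptive field on the input at this output position is [4 0 1 / 2 2 3 / 3 5 3]. Elementwise product with the kernel and sum: 4·2 + 0·-1 + 1·1 + 2·1 + 2·2 + 3·-2 + 5·-1 + 3·-1.
Output[0,1]: The receptive field on the input at this output position is [0 1 1 / 2 3 4 / 5 3 4]. Elementwise product with the kernel and sum: 0·2 + 1·-1 + 1·1 + 2·1 + 3·2 + 5·-2 + 3·-1 + 4·-1.

1 -9 1
5 11 14
4 2 -10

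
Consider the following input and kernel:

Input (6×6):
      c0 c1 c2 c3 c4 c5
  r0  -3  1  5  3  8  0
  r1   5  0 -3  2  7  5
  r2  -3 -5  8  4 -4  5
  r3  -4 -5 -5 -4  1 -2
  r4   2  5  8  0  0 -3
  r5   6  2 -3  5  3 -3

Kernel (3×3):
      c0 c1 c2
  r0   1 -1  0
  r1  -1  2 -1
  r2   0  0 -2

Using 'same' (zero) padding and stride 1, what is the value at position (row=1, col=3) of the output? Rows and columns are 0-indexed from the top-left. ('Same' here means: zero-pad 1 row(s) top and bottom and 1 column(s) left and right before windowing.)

10

The receptive field on the zero-padded input at this output position is [5 3 8 / -3 2 7 / 8 4 -4]. Elementwise product with the kernel and sum: 5·1 + 3·-1 + -3·-1 + 2·2 + 7·-1 + -4·-2.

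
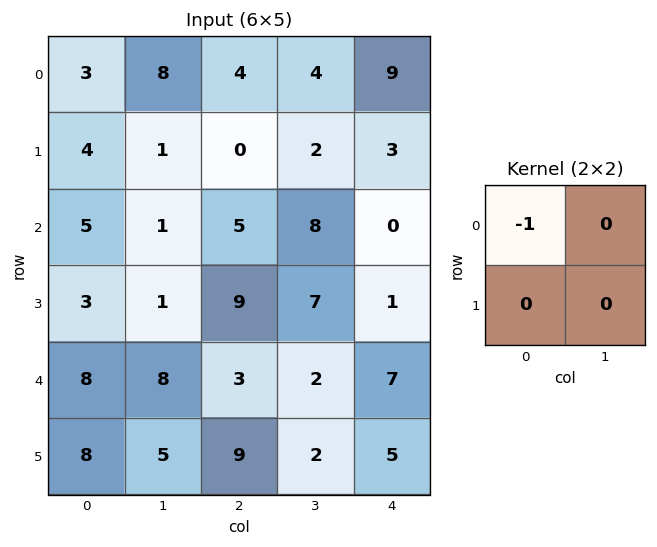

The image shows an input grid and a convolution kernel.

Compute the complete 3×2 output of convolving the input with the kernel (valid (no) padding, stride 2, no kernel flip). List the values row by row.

Output[0,0]: The receptive field on the input at this output position is [3 8 / 4 1]. Elementwise product with the kernel and sum: 3·-1.

-3 -4
-5 -5
-8 -3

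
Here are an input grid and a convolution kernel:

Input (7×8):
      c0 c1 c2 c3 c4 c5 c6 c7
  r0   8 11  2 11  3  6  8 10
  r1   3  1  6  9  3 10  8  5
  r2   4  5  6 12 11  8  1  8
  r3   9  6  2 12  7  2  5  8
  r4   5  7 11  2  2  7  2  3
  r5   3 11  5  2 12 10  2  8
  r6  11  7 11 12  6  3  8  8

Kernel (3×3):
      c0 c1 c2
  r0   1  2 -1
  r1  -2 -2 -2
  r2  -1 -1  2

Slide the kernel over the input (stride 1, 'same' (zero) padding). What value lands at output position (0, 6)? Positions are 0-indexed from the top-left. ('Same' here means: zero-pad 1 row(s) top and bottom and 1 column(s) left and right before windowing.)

-56

The receptive field on the zero-padded input at this output position is [0 0 0 / 6 8 10 / 10 8 5]. Elementwise product with the kernel and sum: 0·1 + 0·2 + 0·-1 + 6·-2 + 8·-2 + 10·-2 + 10·-1 + 8·-1 + 5·2.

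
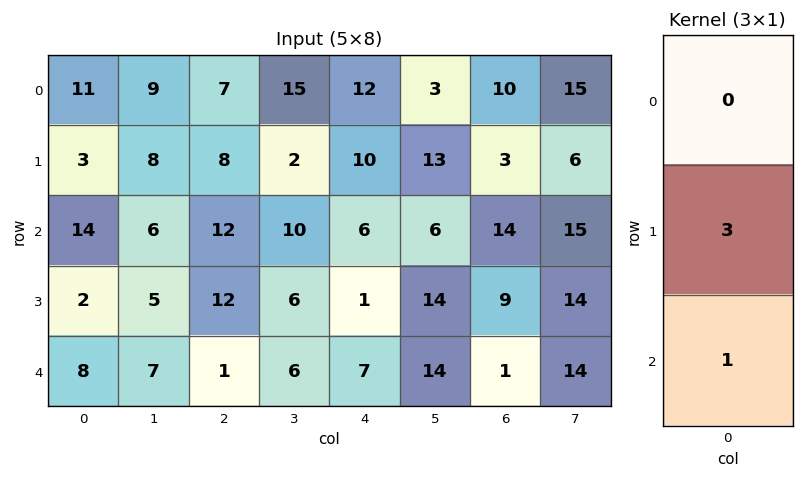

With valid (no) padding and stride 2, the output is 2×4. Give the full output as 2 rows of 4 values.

Output[0,0]: The receptive field on the input at this output position is [11 / 3 / 14]. Elementwise product with the kernel and sum: 3·3 + 14·1.
Output[0,1]: The receptive field on the input at this output position is [7 / 8 / 12]. Elementwise product with the kernel and sum: 8·3 + 12·1.

23 36 36 23
14 37 10 28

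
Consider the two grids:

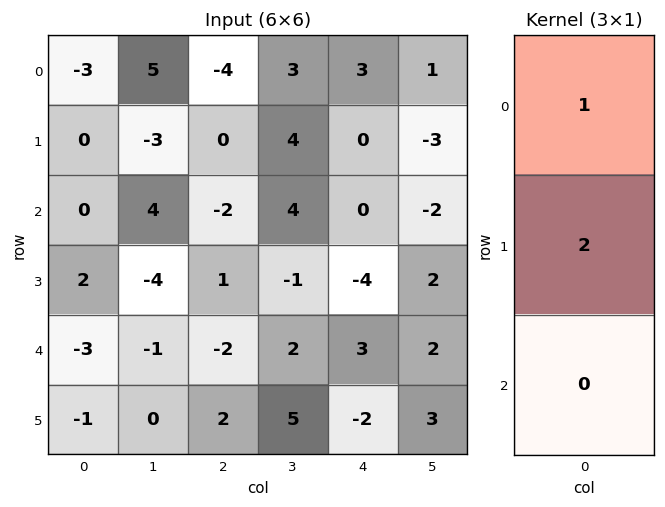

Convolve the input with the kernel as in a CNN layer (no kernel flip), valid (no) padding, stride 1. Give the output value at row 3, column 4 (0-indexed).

2

The receptive field on the input at this output position is [-4 / 3 / -2]. Elementwise product with the kernel and sum: -4·1 + 3·2.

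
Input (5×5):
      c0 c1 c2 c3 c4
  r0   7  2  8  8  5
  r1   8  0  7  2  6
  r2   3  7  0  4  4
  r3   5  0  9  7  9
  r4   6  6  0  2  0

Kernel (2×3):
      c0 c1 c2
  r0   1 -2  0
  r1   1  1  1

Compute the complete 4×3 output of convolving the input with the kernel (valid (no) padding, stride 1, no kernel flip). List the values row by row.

Output[0,0]: The receptive field on the input at this output position is [7 2 8 / 8 0 7]. Elementwise product with the kernel and sum: 7·1 + 2·-2 + 8·1 + 0·1 + 7·1.

18 -5 7
18 -3 11
3 23 17
17 -10 -3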